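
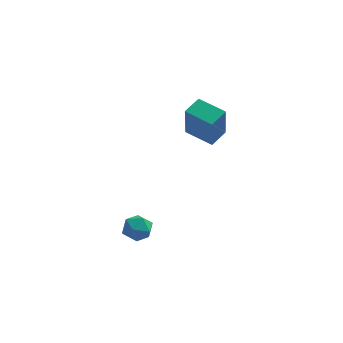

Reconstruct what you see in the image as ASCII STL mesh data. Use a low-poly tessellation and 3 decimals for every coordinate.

solid 
facet normal -0.216 -0.338 0.916
outer loop
vertex -2.5 -1.457 -3.046
vertex -2.167 -2.027 -3.178
vertex -1.843 -1.503 -2.908
endloop
endfacet
facet normal -0.166 0.374 0.913
outer loop
vertex -2.5 -1.457 -3.046
vertex -1.843 -1.503 -2.908
vertex -2.09 -0.941 -3.183
endloop
endfacet
facet normal -0.640 0.627 0.445
outer loop
vertex -2.5 -1.457 -3.046
vertex -2.09 -0.941 -3.183
vertex -2.568 -1.117 -3.623
endloop
endfacet
facet normal -0.985 0.070 0.157
outer loop
vertex -2.5 -1.457 -3.046
vertex -2.568 -1.117 -3.623
vertex -2.615 -1.788 -3.62
endloop
endfacet
facet normal -0.723 -0.526 0.448
outer loop
vertex -2.5 -1.457 -3.046
vertex -2.615 -1.788 -3.62
vertex -2.167 -2.027 -3.178
endloop
endfacet
facet normal 0.487 0.547 0.681
outer loop
vertex -2.09 -0.941 -3.183
vertex -1.843 -1.503 -2.908
vertex -1.505 -1.192 -3.4
endloop
endfacet
facet normal 0.405 -0.604 0.686
outer loop
vertex -1.843 -1.503 -2.908
vertex -2.167 -2.027 -3.178
vertex -1.552 -1.863 -3.397
endloop
endfacet
facet normal -0.415 -0.907 -0.070
outer loop
vertex -2.167 -2.027 -3.178
vertex -2.615 -1.788 -3.62
vertex -2.03 -2.039 -3.837
endloop
endfacet
facet normal -0.839 0.056 -0.541
outer loop
vertex -2.615 -1.788 -3.62
vertex -2.568 -1.117 -3.623
vertex -2.277 -1.477 -4.112
endloop
endfacet
facet normal -0.282 0.956 -0.076
outer loop
vertex -2.568 -1.117 -3.623
vertex -2.09 -0.941 -3.183
vertex -1.953 -0.953 -3.842
endloop
endfacet
facet normal 0.985 -0.070 -0.157
outer loop
vertex -1.62 -1.523 -3.974
vertex -1.505 -1.192 -3.4
vertex -1.552 -1.863 -3.397
endloop
endfacet
facet normal 0.640 -0.627 -0.445
outer loop
vertex -1.62 -1.523 -3.974
vertex -1.552 -1.863 -3.397
vertex -2.03 -2.039 -3.837
endloop
endfacet
facet normal 0.166 -0.374 -0.913
outer loop
vertex -1.62 -1.523 -3.974
vertex -2.03 -2.039 -3.837
vertex -2.277 -1.477 -4.112
endloop
endfacet
facet normal 0.216 0.338 -0.916
outer loop
vertex -1.62 -1.523 -3.974
vertex -2.277 -1.477 -4.112
vertex -1.953 -0.953 -3.842
endloop
endfacet
facet normal 0.723 0.526 -0.448
outer loop
vertex -1.62 -1.523 -3.974
vertex -1.953 -0.953 -3.842
vertex -1.505 -1.192 -3.4
endloop
endfacet
facet normal 0.839 -0.056 0.541
outer loop
vertex -1.552 -1.863 -3.397
vertex -1.505 -1.192 -3.4
vertex -1.843 -1.503 -2.908
endloop
endfacet
facet normal 0.282 -0.956 0.076
outer loop
vertex -2.03 -2.039 -3.837
vertex -1.552 -1.863 -3.397
vertex -2.167 -2.027 -3.178
endloop
endfacet
facet normal -0.487 -0.547 -0.681
outer loop
vertex -2.277 -1.477 -4.112
vertex -2.03 -2.039 -3.837
vertex -2.615 -1.788 -3.62
endloop
endfacet
facet normal -0.405 0.604 -0.686
outer loop
vertex -1.953 -0.953 -3.842
vertex -2.277 -1.477 -4.112
vertex -2.568 -1.117 -3.623
endloop
endfacet
facet normal 0.415 0.907 0.070
outer loop
vertex -1.505 -1.192 -3.4
vertex -1.953 -0.953 -3.842
vertex -2.09 -0.941 -3.183
endloop
endfacet
facet normal -0.525 -0.800 -0.290
outer loop
vertex 0.49 2.515 -0.179
vertex -0.633 3.159 0.078
vertex 0.464 3.136 -1.847
endloop
endfacet
facet normal 0.851 -0.488 -0.195
outer loop
vertex 0.953 3.881 -1.578
vertex 0.49 2.515 -0.179
vertex 0.464 3.136 -1.847
endloop
endfacet
facet normal -0.525 -0.800 -0.290
outer loop
vertex 0.464 3.136 -1.847
vertex -0.633 3.159 0.078
vertex -0.659 3.78 -1.59
endloop
endfacet
facet normal -0.015 0.348 -0.937
outer loop
vertex -0.659 3.78 -1.59
vertex 0.953 3.881 -1.578
vertex 0.464 3.136 -1.847
endloop
endfacet
facet normal 0.015 -0.348 0.937
outer loop
vertex 0.49 2.515 -0.179
vertex -0.144 3.904 0.347
vertex -0.633 3.159 0.078
endloop
endfacet
facet normal 0.851 -0.488 -0.195
outer loop
vertex 0.979 3.26 0.09
vertex 0.49 2.515 -0.179
vertex 0.953 3.881 -1.578
endloop
endfacet
facet normal 0.015 -0.348 0.937
outer loop
vertex 0.979 3.26 0.09
vertex -0.144 3.904 0.347
vertex 0.49 2.515 -0.179
endloop
endfacet
facet normal -0.851 0.488 0.195
outer loop
vertex -0.633 3.159 0.078
vertex -0.144 3.904 0.347
vertex -0.659 3.78 -1.59
endloop
endfacet
facet normal -0.015 0.348 -0.937
outer loop
vertex -0.17 4.525 -1.321
vertex 0.953 3.881 -1.578
vertex -0.659 3.78 -1.59
endloop
endfacet
facet normal -0.851 0.488 0.195
outer loop
vertex -0.659 3.78 -1.59
vertex -0.144 3.904 0.347
vertex -0.17 4.525 -1.321
endloop
endfacet
facet normal 0.525 0.800 0.290
outer loop
vertex -0.17 4.525 -1.321
vertex 0.979 3.26 0.09
vertex 0.953 3.881 -1.578
endloop
endfacet
facet normal 0.525 0.800 0.290
outer loop
vertex -0.144 3.904 0.347
vertex 0.979 3.26 0.09
vertex -0.17 4.525 -1.321
endloop
endfacet

endsolid


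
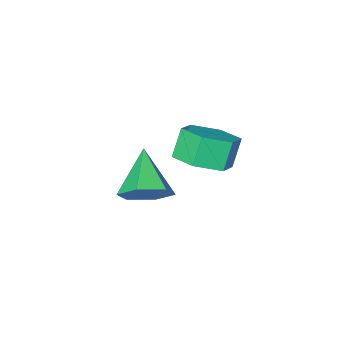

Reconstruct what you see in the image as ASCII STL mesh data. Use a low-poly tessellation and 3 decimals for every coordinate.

solid 
facet normal 0.363 0.708 -0.606
outer loop
vertex 1.705 -2.156 -2.513
vertex 0.818 -1.812 -2.643
vertex 1.362 -1.478 -1.926
endloop
endfacet
facet normal 0.637 -0.294 0.712
outer loop
vertex 1.705 -2.156 -2.513
vertex 1.362 -1.478 -1.926
vertex 0.142 -3.128 -1.517
endloop
endfacet
facet normal 0.364 0.708 -0.606
outer loop
vertex 1.362 -1.478 -1.926
vertex 0.818 -1.812 -2.643
vertex 0.475 -1.134 -2.057
endloop
endfacet
facet normal -0.039 0.267 0.963
outer loop
vertex 1.362 -1.478 -1.926
vertex 0.475 -1.134 -2.057
vertex 0.142 -3.128 -1.517
endloop
endfacet
facet normal 0.363 0.708 -0.606
outer loop
vertex 0.475 -1.134 -2.057
vertex 0.818 -1.812 -2.643
vertex -0.069 -1.468 -2.773
endloop
endfacet
facet normal -0.823 0.272 0.498
outer loop
vertex 0.475 -1.134 -2.057
vertex -0.069 -1.468 -2.773
vertex 0.142 -3.128 -1.517
endloop
endfacet
facet normal 0.363 0.708 -0.606
outer loop
vertex -0.069 -1.468 -2.773
vertex 0.818 -1.812 -2.643
vertex 0.274 -2.146 -3.36
endloop
endfacet
facet normal -0.934 -0.284 -0.218
outer loop
vertex -0.069 -1.468 -2.773
vertex 0.274 -2.146 -3.36
vertex 0.142 -3.128 -1.517
endloop
endfacet
facet normal 0.363 0.708 -0.606
outer loop
vertex 0.274 -2.146 -3.36
vertex 0.818 -1.812 -2.643
vertex 1.161 -2.49 -3.23
endloop
endfacet
facet normal -0.259 -0.845 -0.469
outer loop
vertex 0.274 -2.146 -3.36
vertex 1.161 -2.49 -3.23
vertex 0.142 -3.128 -1.517
endloop
endfacet
facet normal 0.363 0.708 -0.606
outer loop
vertex 1.161 -2.49 -3.23
vertex 0.818 -1.812 -2.643
vertex 1.705 -2.156 -2.513
endloop
endfacet
facet normal 0.527 -0.850 -0.003
outer loop
vertex 1.161 -2.49 -3.23
vertex 1.705 -2.156 -2.513
vertex 0.142 -3.128 -1.517
endloop
endfacet
facet normal 0.422 0.211 -0.882
outer loop
vertex 0.936 1.194 0.891
vertex 0.265 0.657 0.441
vertex 0.108 1.602 0.592
endloop
endfacet
facet normal 0.306 0.882 0.358
outer loop
vertex 0.936 1.194 0.891
vertex 0.108 1.602 0.592
vertex 0.466 0.96 1.87
endloop
endfacet
facet normal 0.306 0.882 0.358
outer loop
vertex 0.466 0.96 1.87
vertex 0.108 1.602 0.592
vertex -0.361 1.368 1.57
endloop
endfacet
facet normal -0.424 -0.211 0.881
outer loop
vertex 0.466 0.96 1.87
vertex -0.361 1.368 1.57
vertex -0.205 0.423 1.419
endloop
endfacet
facet normal 0.424 0.211 -0.881
outer loop
vertex 0.108 1.602 0.592
vertex 0.265 0.657 0.441
vertex -0.562 1.066 0.141
endloop
endfacet
facet normal -0.586 0.806 -0.088
outer loop
vertex 0.108 1.602 0.592
vertex -0.562 1.066 0.141
vertex -0.361 1.368 1.57
endloop
endfacet
facet normal -0.586 0.806 -0.088
outer loop
vertex -0.361 1.368 1.57
vertex -0.562 1.066 0.141
vertex -1.032 0.831 1.12
endloop
endfacet
facet normal -0.423 -0.211 0.881
outer loop
vertex -0.361 1.368 1.57
vertex -1.032 0.831 1.12
vertex -0.205 0.423 1.419
endloop
endfacet
facet normal 0.424 0.210 -0.881
outer loop
vertex -0.562 1.066 0.141
vertex 0.265 0.657 0.441
vertex -0.406 0.12 -0.01
endloop
endfacet
facet normal -0.892 -0.076 -0.446
outer loop
vertex -0.562 1.066 0.141
vertex -0.406 0.12 -0.01
vertex -1.032 0.831 1.12
endloop
endfacet
facet normal -0.892 -0.076 -0.446
outer loop
vertex -1.032 0.831 1.12
vertex -0.406 0.12 -0.01
vertex -0.876 -0.114 0.969
endloop
endfacet
facet normal -0.423 -0.211 0.881
outer loop
vertex -1.032 0.831 1.12
vertex -0.876 -0.114 0.969
vertex -0.205 0.423 1.419
endloop
endfacet
facet normal 0.424 0.211 -0.881
outer loop
vertex -0.406 0.12 -0.01
vertex 0.265 0.657 0.441
vertex 0.421 -0.288 0.29
endloop
endfacet
facet normal -0.306 -0.882 -0.358
outer loop
vertex -0.406 0.12 -0.01
vertex 0.421 -0.288 0.29
vertex -0.876 -0.114 0.969
endloop
endfacet
facet normal -0.306 -0.882 -0.358
outer loop
vertex -0.876 -0.114 0.969
vertex 0.421 -0.288 0.29
vertex -0.048 -0.522 1.268
endloop
endfacet
facet normal -0.422 -0.211 0.882
outer loop
vertex -0.876 -0.114 0.969
vertex -0.048 -0.522 1.268
vertex -0.205 0.423 1.419
endloop
endfacet
facet normal 0.423 0.211 -0.881
outer loop
vertex 0.421 -0.288 0.29
vertex 0.265 0.657 0.441
vertex 1.092 0.249 0.74
endloop
endfacet
facet normal 0.586 -0.806 0.088
outer loop
vertex 0.421 -0.288 0.29
vertex 1.092 0.249 0.74
vertex -0.048 -0.522 1.268
endloop
endfacet
facet normal 0.586 -0.806 0.088
outer loop
vertex -0.048 -0.522 1.268
vertex 1.092 0.249 0.74
vertex 0.622 0.014 1.719
endloop
endfacet
facet normal -0.424 -0.211 0.881
outer loop
vertex -0.048 -0.522 1.268
vertex 0.622 0.014 1.719
vertex -0.205 0.423 1.419
endloop
endfacet
facet normal 0.423 0.211 -0.881
outer loop
vertex 1.092 0.249 0.74
vertex 0.265 0.657 0.441
vertex 0.936 1.194 0.891
endloop
endfacet
facet normal 0.892 0.076 0.446
outer loop
vertex 1.092 0.249 0.74
vertex 0.936 1.194 0.891
vertex 0.622 0.014 1.719
endloop
endfacet
facet normal 0.892 0.076 0.446
outer loop
vertex 0.622 0.014 1.719
vertex 0.936 1.194 0.891
vertex 0.466 0.96 1.87
endloop
endfacet
facet normal -0.424 -0.210 0.881
outer loop
vertex 0.622 0.014 1.719
vertex 0.466 0.96 1.87
vertex -0.205 0.423 1.419
endloop
endfacet

endsolid


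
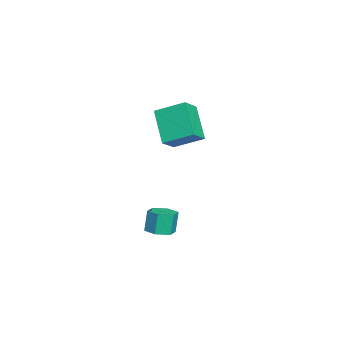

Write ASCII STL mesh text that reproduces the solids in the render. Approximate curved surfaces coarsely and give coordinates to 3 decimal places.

solid 
facet normal 0.196 -0.090 -0.976
outer loop
vertex -0.408 -3.06 -2.643
vertex -1.129 -2.926 -2.8
vertex -0.643 -2.356 -2.755
endloop
endfacet
facet normal 0.929 0.335 0.156
outer loop
vertex -0.408 -3.06 -2.643
vertex -0.643 -2.356 -2.755
vertex -0.65 -2.948 -1.442
endloop
endfacet
facet normal 0.929 0.335 0.156
outer loop
vertex -0.65 -2.948 -1.442
vertex -0.643 -2.356 -2.755
vertex -0.885 -2.245 -1.554
endloop
endfacet
facet normal -0.197 0.090 0.976
outer loop
vertex -0.65 -2.948 -1.442
vertex -0.885 -2.245 -1.554
vertex -1.371 -2.814 -1.6
endloop
endfacet
facet normal 0.197 -0.091 -0.976
outer loop
vertex -0.643 -2.356 -2.755
vertex -1.129 -2.926 -2.8
vertex -1.364 -2.222 -2.913
endloop
endfacet
facet normal 0.193 0.980 -0.052
outer loop
vertex -0.643 -2.356 -2.755
vertex -1.364 -2.222 -2.913
vertex -0.885 -2.245 -1.554
endloop
endfacet
facet normal 0.193 0.980 -0.052
outer loop
vertex -0.885 -2.245 -1.554
vertex -1.364 -2.222 -2.913
vertex -1.606 -2.111 -1.712
endloop
endfacet
facet normal -0.197 0.090 0.976
outer loop
vertex -0.885 -2.245 -1.554
vertex -1.606 -2.111 -1.712
vertex -1.371 -2.814 -1.6
endloop
endfacet
facet normal 0.197 -0.091 -0.976
outer loop
vertex -1.364 -2.222 -2.913
vertex -1.129 -2.926 -2.8
vertex -1.85 -2.792 -2.958
endloop
endfacet
facet normal -0.736 0.644 -0.208
outer loop
vertex -1.364 -2.222 -2.913
vertex -1.85 -2.792 -2.958
vertex -1.606 -2.111 -1.712
endloop
endfacet
facet normal -0.736 0.645 -0.208
outer loop
vertex -1.606 -2.111 -1.712
vertex -1.85 -2.792 -2.958
vertex -2.092 -2.68 -1.757
endloop
endfacet
facet normal -0.196 0.090 0.976
outer loop
vertex -1.606 -2.111 -1.712
vertex -2.092 -2.68 -1.757
vertex -1.371 -2.814 -1.6
endloop
endfacet
facet normal 0.197 -0.090 -0.976
outer loop
vertex -1.85 -2.792 -2.958
vertex -1.129 -2.926 -2.8
vertex -1.615 -3.495 -2.846
endloop
endfacet
facet normal -0.929 -0.335 -0.156
outer loop
vertex -1.85 -2.792 -2.958
vertex -1.615 -3.495 -2.846
vertex -2.092 -2.68 -1.757
endloop
endfacet
facet normal -0.929 -0.335 -0.156
outer loop
vertex -2.092 -2.68 -1.757
vertex -1.615 -3.495 -2.846
vertex -1.857 -3.384 -1.645
endloop
endfacet
facet normal -0.196 0.090 0.976
outer loop
vertex -2.092 -2.68 -1.757
vertex -1.857 -3.384 -1.645
vertex -1.371 -2.814 -1.6
endloop
endfacet
facet normal 0.197 -0.090 -0.976
outer loop
vertex -1.615 -3.495 -2.846
vertex -1.129 -2.926 -2.8
vertex -0.894 -3.629 -2.688
endloop
endfacet
facet normal -0.193 -0.980 0.052
outer loop
vertex -1.615 -3.495 -2.846
vertex -0.894 -3.629 -2.688
vertex -1.857 -3.384 -1.645
endloop
endfacet
facet normal -0.193 -0.980 0.052
outer loop
vertex -1.857 -3.384 -1.645
vertex -0.894 -3.629 -2.688
vertex -1.136 -3.518 -1.487
endloop
endfacet
facet normal -0.197 0.091 0.976
outer loop
vertex -1.857 -3.384 -1.645
vertex -1.136 -3.518 -1.487
vertex -1.371 -2.814 -1.6
endloop
endfacet
facet normal 0.196 -0.090 -0.976
outer loop
vertex -0.894 -3.629 -2.688
vertex -1.129 -2.926 -2.8
vertex -0.408 -3.06 -2.643
endloop
endfacet
facet normal 0.736 -0.645 0.208
outer loop
vertex -0.894 -3.629 -2.688
vertex -0.408 -3.06 -2.643
vertex -1.136 -3.518 -1.487
endloop
endfacet
facet normal 0.736 -0.644 0.208
outer loop
vertex -1.136 -3.518 -1.487
vertex -0.408 -3.06 -2.643
vertex -0.65 -2.948 -1.442
endloop
endfacet
facet normal -0.197 0.091 0.976
outer loop
vertex -1.136 -3.518 -1.487
vertex -0.65 -2.948 -1.442
vertex -1.371 -2.814 -1.6
endloop
endfacet
facet normal -0.624 -0.278 0.730
outer loop
vertex -3.157 -3.494 4.211
vertex -2.985 -1.995 4.928
vertex -4.079 -3.085 3.579
endloop
endfacet
facet normal -0.104 -0.897 -0.429
outer loop
vertex -2.775 -2.505 2.052
vertex -3.157 -3.494 4.211
vertex -4.079 -3.085 3.579
endloop
endfacet
facet normal -0.624 -0.278 0.730
outer loop
vertex -4.079 -3.085 3.579
vertex -2.985 -1.995 4.928
vertex -3.907 -1.587 4.296
endloop
endfacet
facet normal -0.775 0.343 -0.531
outer loop
vertex -3.907 -1.587 4.296
vertex -2.775 -2.505 2.052
vertex -4.079 -3.085 3.579
endloop
endfacet
facet normal 0.775 -0.343 0.531
outer loop
vertex -3.157 -3.494 4.211
vertex -1.681 -1.415 3.401
vertex -2.985 -1.995 4.928
endloop
endfacet
facet normal -0.103 -0.897 -0.429
outer loop
vertex -1.853 -2.913 2.684
vertex -3.157 -3.494 4.211
vertex -2.775 -2.505 2.052
endloop
endfacet
facet normal 0.775 -0.343 0.531
outer loop
vertex -1.853 -2.913 2.684
vertex -1.681 -1.415 3.401
vertex -3.157 -3.494 4.211
endloop
endfacet
facet normal 0.103 0.897 0.429
outer loop
vertex -2.985 -1.995 4.928
vertex -1.681 -1.415 3.401
vertex -3.907 -1.587 4.296
endloop
endfacet
facet normal -0.775 0.343 -0.531
outer loop
vertex -2.603 -1.006 2.769
vertex -2.775 -2.505 2.052
vertex -3.907 -1.587 4.296
endloop
endfacet
facet normal 0.103 0.897 0.430
outer loop
vertex -3.907 -1.587 4.296
vertex -1.681 -1.415 3.401
vertex -2.603 -1.006 2.769
endloop
endfacet
facet normal 0.624 0.278 -0.731
outer loop
vertex -2.603 -1.006 2.769
vertex -1.853 -2.913 2.684
vertex -2.775 -2.505 2.052
endloop
endfacet
facet normal 0.624 0.278 -0.730
outer loop
vertex -1.681 -1.415 3.401
vertex -1.853 -2.913 2.684
vertex -2.603 -1.006 2.769
endloop
endfacet

endsolid


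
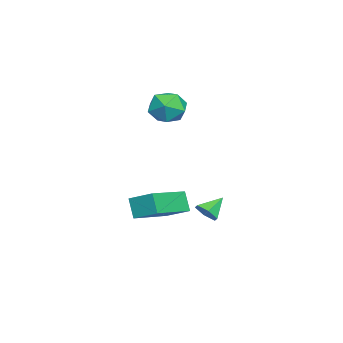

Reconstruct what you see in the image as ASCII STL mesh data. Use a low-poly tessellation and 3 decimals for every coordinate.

solid 
facet normal -0.412 -0.298 0.861
outer loop
vertex 4.048 0.89 -1.8
vertex 4.401 1.941 -1.267
vertex 2.215 1.792 -2.366
endloop
endfacet
facet normal -0.287 -0.855 -0.433
outer loop
vertex 2.639 2.099 -3.253
vertex 4.048 0.89 -1.8
vertex 2.215 1.792 -2.366
endloop
endfacet
facet normal -0.412 -0.298 0.861
outer loop
vertex 2.215 1.792 -2.366
vertex 4.401 1.941 -1.267
vertex 2.568 2.843 -1.833
endloop
endfacet
facet normal -0.865 0.425 -0.266
outer loop
vertex 2.568 2.843 -1.833
vertex 2.639 2.099 -3.253
vertex 2.215 1.792 -2.366
endloop
endfacet
facet normal 0.865 -0.425 0.266
outer loop
vertex 4.048 0.89 -1.8
vertex 4.825 2.248 -2.154
vertex 4.401 1.941 -1.267
endloop
endfacet
facet normal -0.287 -0.855 -0.433
outer loop
vertex 4.472 1.197 -2.687
vertex 4.048 0.89 -1.8
vertex 2.639 2.099 -3.253
endloop
endfacet
facet normal 0.865 -0.425 0.266
outer loop
vertex 4.472 1.197 -2.687
vertex 4.825 2.248 -2.154
vertex 4.048 0.89 -1.8
endloop
endfacet
facet normal 0.287 0.855 0.433
outer loop
vertex 4.401 1.941 -1.267
vertex 4.825 2.248 -2.154
vertex 2.568 2.843 -1.833
endloop
endfacet
facet normal -0.865 0.425 -0.266
outer loop
vertex 2.992 3.15 -2.72
vertex 2.639 2.099 -3.253
vertex 2.568 2.843 -1.833
endloop
endfacet
facet normal 0.287 0.855 0.433
outer loop
vertex 2.568 2.843 -1.833
vertex 4.825 2.248 -2.154
vertex 2.992 3.15 -2.72
endloop
endfacet
facet normal 0.412 0.298 -0.861
outer loop
vertex 2.992 3.15 -2.72
vertex 4.472 1.197 -2.687
vertex 2.639 2.099 -3.253
endloop
endfacet
facet normal 0.412 0.298 -0.861
outer loop
vertex 4.825 2.248 -2.154
vertex 4.472 1.197 -2.687
vertex 2.992 3.15 -2.72
endloop
endfacet
facet normal 0.627 -0.509 -0.590
outer loop
vertex 1.447 3.11 -3.075
vertex 1.255 3.44 -3.564
vertex 1.735 3.639 -3.225
endloop
endfacet
facet normal 0.286 0.114 0.951
outer loop
vertex 1.447 3.11 -3.075
vertex 1.735 3.639 -3.225
vertex 0.565 4.0 -2.916
endloop
endfacet
facet normal 0.627 -0.508 -0.590
outer loop
vertex 1.735 3.639 -3.225
vertex 1.255 3.44 -3.564
vertex 1.543 3.969 -3.713
endloop
endfacet
facet normal 0.367 0.831 0.418
outer loop
vertex 1.735 3.639 -3.225
vertex 1.543 3.969 -3.713
vertex 0.565 4.0 -2.916
endloop
endfacet
facet normal 0.629 -0.508 -0.589
outer loop
vertex 1.543 3.969 -3.713
vertex 1.255 3.44 -3.564
vertex 1.064 3.77 -4.053
endloop
endfacet
facet normal -0.195 0.941 -0.276
outer loop
vertex 1.543 3.969 -3.713
vertex 1.064 3.77 -4.053
vertex 0.565 4.0 -2.916
endloop
endfacet
facet normal 0.628 -0.509 -0.589
outer loop
vertex 1.064 3.77 -4.053
vertex 1.255 3.44 -3.564
vertex 0.776 3.242 -3.904
endloop
endfacet
facet normal -0.837 0.334 -0.435
outer loop
vertex 1.064 3.77 -4.053
vertex 0.776 3.242 -3.904
vertex 0.565 4.0 -2.916
endloop
endfacet
facet normal 0.628 -0.509 -0.589
outer loop
vertex 0.776 3.242 -3.904
vertex 1.255 3.44 -3.564
vertex 0.967 2.912 -3.415
endloop
endfacet
facet normal -0.918 -0.385 0.099
outer loop
vertex 0.776 3.242 -3.904
vertex 0.967 2.912 -3.415
vertex 0.565 4.0 -2.916
endloop
endfacet
facet normal 0.627 -0.509 -0.590
outer loop
vertex 0.967 2.912 -3.415
vertex 1.255 3.44 -3.564
vertex 1.447 3.11 -3.075
endloop
endfacet
facet normal -0.357 -0.495 0.792
outer loop
vertex 0.967 2.912 -3.415
vertex 1.447 3.11 -3.075
vertex 0.565 4.0 -2.916
endloop
endfacet
facet normal -0.072 0.907 0.414
outer loop
vertex 0.655 2.413 1.917
vertex -0.274 2.282 2.043
vertex 0.336 2.022 2.718
endloop
endfacet
facet normal 0.573 0.623 0.532
outer loop
vertex 0.655 2.413 1.917
vertex 0.336 2.022 2.718
vertex 1.108 1.673 2.296
endloop
endfacet
facet normal 0.871 0.481 -0.101
outer loop
vertex 0.655 2.413 1.917
vertex 1.108 1.673 2.296
vertex 0.975 1.718 1.361
endloop
endfacet
facet normal 0.410 0.677 -0.610
outer loop
vertex 0.655 2.413 1.917
vertex 0.975 1.718 1.361
vertex 0.121 2.094 1.204
endloop
endfacet
facet normal -0.172 0.941 -0.292
outer loop
vertex 0.655 2.413 1.917
vertex 0.121 2.094 1.204
vertex -0.274 2.282 2.043
endloop
endfacet
facet normal 0.481 0.005 0.876
outer loop
vertex 1.108 1.673 2.296
vertex 0.336 2.022 2.718
vertex 0.459 1.086 2.656
endloop
endfacet
facet normal -0.561 0.464 0.686
outer loop
vertex 0.336 2.022 2.718
vertex -0.274 2.282 2.043
vertex -0.395 1.462 2.499
endloop
endfacet
facet normal -0.723 0.519 -0.457
outer loop
vertex -0.274 2.282 2.043
vertex 0.121 2.094 1.204
vertex -0.528 1.507 1.564
endloop
endfacet
facet normal 0.220 0.093 -0.971
outer loop
vertex 0.121 2.094 1.204
vertex 0.975 1.718 1.361
vertex 0.244 1.158 1.142
endloop
endfacet
facet normal 0.963 -0.224 -0.148
outer loop
vertex 0.975 1.718 1.361
vertex 1.108 1.673 2.296
vertex 0.854 0.898 1.817
endloop
endfacet
facet normal -0.410 -0.677 0.610
outer loop
vertex -0.075 0.767 1.943
vertex 0.459 1.086 2.656
vertex -0.395 1.462 2.499
endloop
endfacet
facet normal -0.871 -0.481 0.101
outer loop
vertex -0.075 0.767 1.943
vertex -0.395 1.462 2.499
vertex -0.528 1.507 1.564
endloop
endfacet
facet normal -0.573 -0.623 -0.532
outer loop
vertex -0.075 0.767 1.943
vertex -0.528 1.507 1.564
vertex 0.244 1.158 1.142
endloop
endfacet
facet normal 0.072 -0.907 -0.414
outer loop
vertex -0.075 0.767 1.943
vertex 0.244 1.158 1.142
vertex 0.854 0.898 1.817
endloop
endfacet
facet normal 0.172 -0.941 0.292
outer loop
vertex -0.075 0.767 1.943
vertex 0.854 0.898 1.817
vertex 0.459 1.086 2.656
endloop
endfacet
facet normal -0.220 -0.093 0.971
outer loop
vertex -0.395 1.462 2.499
vertex 0.459 1.086 2.656
vertex 0.336 2.022 2.718
endloop
endfacet
facet normal -0.963 0.224 0.148
outer loop
vertex -0.528 1.507 1.564
vertex -0.395 1.462 2.499
vertex -0.274 2.282 2.043
endloop
endfacet
facet normal -0.481 -0.005 -0.876
outer loop
vertex 0.244 1.158 1.142
vertex -0.528 1.507 1.564
vertex 0.121 2.094 1.204
endloop
endfacet
facet normal 0.561 -0.464 -0.686
outer loop
vertex 0.854 0.898 1.817
vertex 0.244 1.158 1.142
vertex 0.975 1.718 1.361
endloop
endfacet
facet normal 0.723 -0.519 0.457
outer loop
vertex 0.459 1.086 2.656
vertex 0.854 0.898 1.817
vertex 1.108 1.673 2.296
endloop
endfacet

endsolid


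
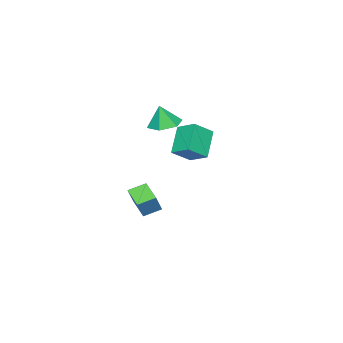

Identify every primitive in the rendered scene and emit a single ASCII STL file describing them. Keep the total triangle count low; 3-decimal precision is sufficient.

solid 
facet normal -0.177 0.131 -0.975
outer loop
vertex -0.777 -1.99 1.775
vertex -1.388 -1.4 1.965
vertex -0.563 -1.149 1.849
endloop
endfacet
facet normal 0.904 -0.260 0.340
outer loop
vertex -0.777 -1.99 1.775
vertex -0.563 -1.149 1.849
vertex -1.172 -1.56 3.155
endloop
endfacet
facet normal -0.177 0.131 -0.975
outer loop
vertex -0.563 -1.149 1.849
vertex -1.388 -1.4 1.965
vertex -1.175 -0.56 2.039
endloop
endfacet
facet normal 0.679 0.548 0.489
outer loop
vertex -0.563 -1.149 1.849
vertex -1.175 -0.56 2.039
vertex -1.172 -1.56 3.155
endloop
endfacet
facet normal -0.177 0.131 -0.975
outer loop
vertex -1.175 -0.56 2.039
vertex -1.388 -1.4 1.965
vertex -1.999 -0.811 2.155
endloop
endfacet
facet normal -0.132 0.738 0.662
outer loop
vertex -1.175 -0.56 2.039
vertex -1.999 -0.811 2.155
vertex -1.172 -1.56 3.155
endloop
endfacet
facet normal -0.177 0.131 -0.975
outer loop
vertex -1.999 -0.811 2.155
vertex -1.388 -1.4 1.965
vertex -2.213 -1.651 2.081
endloop
endfacet
facet normal -0.718 0.122 0.685
outer loop
vertex -1.999 -0.811 2.155
vertex -2.213 -1.651 2.081
vertex -1.172 -1.56 3.155
endloop
endfacet
facet normal -0.177 0.131 -0.975
outer loop
vertex -2.213 -1.651 2.081
vertex -1.388 -1.4 1.965
vertex -1.602 -2.241 1.891
endloop
endfacet
facet normal -0.494 -0.684 0.537
outer loop
vertex -2.213 -1.651 2.081
vertex -1.602 -2.241 1.891
vertex -1.172 -1.56 3.155
endloop
endfacet
facet normal -0.177 0.131 -0.975
outer loop
vertex -1.602 -2.241 1.891
vertex -1.388 -1.4 1.965
vertex -0.777 -1.99 1.775
endloop
endfacet
facet normal 0.318 -0.876 0.364
outer loop
vertex -1.602 -2.241 1.891
vertex -0.777 -1.99 1.775
vertex -1.172 -1.56 3.155
endloop
endfacet
facet normal -0.748 0.357 -0.559
outer loop
vertex 1.855 2.503 3.113
vertex 1.996 3.489 3.555
vertex 2.876 2.865 1.977
endloop
endfacet
facet normal -0.130 -0.905 -0.405
outer loop
vertex 3.744 2.451 2.625
vertex 1.855 2.503 3.113
vertex 2.876 2.865 1.977
endloop
endfacet
facet normal -0.749 0.357 -0.559
outer loop
vertex 2.876 2.865 1.977
vertex 1.996 3.489 3.555
vertex 3.017 3.851 2.418
endloop
endfacet
facet normal 0.650 0.231 -0.724
outer loop
vertex 3.017 3.851 2.418
vertex 3.744 2.451 2.625
vertex 2.876 2.865 1.977
endloop
endfacet
facet normal -0.650 -0.231 0.723
outer loop
vertex 1.855 2.503 3.113
vertex 2.864 3.075 4.203
vertex 1.996 3.489 3.555
endloop
endfacet
facet normal -0.129 -0.905 -0.404
outer loop
vertex 2.723 2.089 3.762
vertex 1.855 2.503 3.113
vertex 3.744 2.451 2.625
endloop
endfacet
facet normal -0.651 -0.230 0.723
outer loop
vertex 2.723 2.089 3.762
vertex 2.864 3.075 4.203
vertex 1.855 2.503 3.113
endloop
endfacet
facet normal 0.130 0.905 0.405
outer loop
vertex 1.996 3.489 3.555
vertex 2.864 3.075 4.203
vertex 3.017 3.851 2.418
endloop
endfacet
facet normal 0.651 0.231 -0.723
outer loop
vertex 3.885 3.437 3.067
vertex 3.744 2.451 2.625
vertex 3.017 3.851 2.418
endloop
endfacet
facet normal 0.129 0.905 0.405
outer loop
vertex 3.017 3.851 2.418
vertex 2.864 3.075 4.203
vertex 3.885 3.437 3.067
endloop
endfacet
facet normal 0.749 -0.357 0.558
outer loop
vertex 3.885 3.437 3.067
vertex 2.723 2.089 3.762
vertex 3.744 2.451 2.625
endloop
endfacet
facet normal 0.748 -0.357 0.559
outer loop
vertex 2.864 3.075 4.203
vertex 2.723 2.089 3.762
vertex 3.885 3.437 3.067
endloop
endfacet
facet normal -0.523 -0.073 -0.849
outer loop
vertex -0.848 -1.766 -2.586
vertex -0.205 -0.758 -3.069
vertex -0.177 -2.367 -2.947
endloop
endfacet
facet normal -0.498 -0.782 0.375
outer loop
vertex 0.425 -2.282 -1.971
vertex -0.848 -1.766 -2.586
vertex -0.177 -2.367 -2.947
endloop
endfacet
facet normal -0.524 -0.073 -0.849
outer loop
vertex -0.177 -2.367 -2.947
vertex -0.205 -0.758 -3.069
vertex 0.466 -1.358 -3.431
endloop
endfacet
facet normal 0.691 -0.619 -0.372
outer loop
vertex 0.466 -1.358 -3.431
vertex 0.425 -2.282 -1.971
vertex -0.177 -2.367 -2.947
endloop
endfacet
facet normal -0.691 0.619 0.372
outer loop
vertex -0.848 -1.766 -2.586
vertex 0.397 -0.673 -2.093
vertex -0.205 -0.758 -3.069
endloop
endfacet
facet normal -0.498 -0.782 0.374
outer loop
vertex -0.246 -1.682 -1.609
vertex -0.848 -1.766 -2.586
vertex 0.425 -2.282 -1.971
endloop
endfacet
facet normal -0.691 0.619 0.373
outer loop
vertex -0.246 -1.682 -1.609
vertex 0.397 -0.673 -2.093
vertex -0.848 -1.766 -2.586
endloop
endfacet
facet normal 0.497 0.782 -0.375
outer loop
vertex -0.205 -0.758 -3.069
vertex 0.397 -0.673 -2.093
vertex 0.466 -1.358 -3.431
endloop
endfacet
facet normal 0.691 -0.619 -0.373
outer loop
vertex 1.068 -1.274 -2.454
vertex 0.425 -2.282 -1.971
vertex 0.466 -1.358 -3.431
endloop
endfacet
facet normal 0.499 0.782 -0.374
outer loop
vertex 0.466 -1.358 -3.431
vertex 0.397 -0.673 -2.093
vertex 1.068 -1.274 -2.454
endloop
endfacet
facet normal 0.523 0.073 0.849
outer loop
vertex 1.068 -1.274 -2.454
vertex -0.246 -1.682 -1.609
vertex 0.425 -2.282 -1.971
endloop
endfacet
facet normal 0.523 0.074 0.849
outer loop
vertex 0.397 -0.673 -2.093
vertex -0.246 -1.682 -1.609
vertex 1.068 -1.274 -2.454
endloop
endfacet

endsolid


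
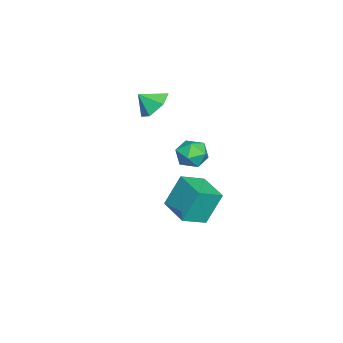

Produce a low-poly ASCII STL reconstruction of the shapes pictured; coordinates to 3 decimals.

solid 
facet normal -0.787 0.617 -0.016
outer loop
vertex 3.134 1.958 0.993
vertex 2.536 1.199 1.145
vertex 2.905 1.69 1.905
endloop
endfacet
facet normal -0.207 0.952 0.228
outer loop
vertex 3.134 1.958 0.993
vertex 2.905 1.69 1.905
vertex 3.824 1.942 1.686
endloop
endfacet
facet normal 0.298 0.914 -0.276
outer loop
vertex 3.134 1.958 0.993
vertex 3.824 1.942 1.686
vertex 4.023 1.606 0.789
endloop
endfacet
facet normal 0.029 0.555 -0.831
outer loop
vertex 3.134 1.958 0.993
vertex 4.023 1.606 0.789
vertex 3.227 1.147 0.455
endloop
endfacet
facet normal -0.642 0.371 -0.671
outer loop
vertex 3.134 1.958 0.993
vertex 3.227 1.147 0.455
vertex 2.536 1.199 1.145
endloop
endfacet
facet normal 0.027 0.597 0.801
outer loop
vertex 3.824 1.942 1.686
vertex 2.905 1.69 1.905
vertex 3.653 1.173 2.265
endloop
endfacet
facet normal -0.912 0.056 0.407
outer loop
vertex 2.905 1.69 1.905
vertex 2.536 1.199 1.145
vertex 2.857 0.714 1.931
endloop
endfacet
facet normal -0.677 -0.341 -0.652
outer loop
vertex 2.536 1.199 1.145
vertex 3.227 1.147 0.455
vertex 3.056 0.378 1.034
endloop
endfacet
facet normal 0.408 -0.044 -0.912
outer loop
vertex 3.227 1.147 0.455
vertex 4.023 1.606 0.789
vertex 3.975 0.63 0.815
endloop
endfacet
facet normal 0.844 0.536 -0.014
outer loop
vertex 4.023 1.606 0.789
vertex 3.824 1.942 1.686
vertex 4.344 1.121 1.575
endloop
endfacet
facet normal -0.029 -0.555 0.831
outer loop
vertex 3.746 0.362 1.727
vertex 3.653 1.173 2.265
vertex 2.857 0.714 1.931
endloop
endfacet
facet normal -0.298 -0.914 0.276
outer loop
vertex 3.746 0.362 1.727
vertex 2.857 0.714 1.931
vertex 3.056 0.378 1.034
endloop
endfacet
facet normal 0.207 -0.952 -0.228
outer loop
vertex 3.746 0.362 1.727
vertex 3.056 0.378 1.034
vertex 3.975 0.63 0.815
endloop
endfacet
facet normal 0.787 -0.617 0.016
outer loop
vertex 3.746 0.362 1.727
vertex 3.975 0.63 0.815
vertex 4.344 1.121 1.575
endloop
endfacet
facet normal 0.642 -0.371 0.671
outer loop
vertex 3.746 0.362 1.727
vertex 4.344 1.121 1.575
vertex 3.653 1.173 2.265
endloop
endfacet
facet normal -0.408 0.044 0.912
outer loop
vertex 2.857 0.714 1.931
vertex 3.653 1.173 2.265
vertex 2.905 1.69 1.905
endloop
endfacet
facet normal -0.844 -0.536 0.014
outer loop
vertex 3.056 0.378 1.034
vertex 2.857 0.714 1.931
vertex 2.536 1.199 1.145
endloop
endfacet
facet normal -0.027 -0.597 -0.801
outer loop
vertex 3.975 0.63 0.815
vertex 3.056 0.378 1.034
vertex 3.227 1.147 0.455
endloop
endfacet
facet normal 0.912 -0.056 -0.407
outer loop
vertex 4.344 1.121 1.575
vertex 3.975 0.63 0.815
vertex 4.023 1.606 0.789
endloop
endfacet
facet normal 0.677 0.341 0.652
outer loop
vertex 3.653 1.173 2.265
vertex 4.344 1.121 1.575
vertex 3.824 1.942 1.686
endloop
endfacet
facet normal -0.122 0.727 -0.676
outer loop
vertex 0.711 -0.935 3.182
vertex 0.006 -1.544 2.655
vertex -0.33 -0.883 3.426
endloop
endfacet
facet normal 0.232 0.098 0.968
outer loop
vertex 0.711 -0.935 3.182
vertex -0.33 -0.883 3.426
vertex 0.154 -2.416 3.465
endloop
endfacet
facet normal -0.122 0.727 -0.676
outer loop
vertex -0.33 -0.883 3.426
vertex 0.006 -1.544 2.655
vertex -1.034 -1.492 2.899
endloop
endfacet
facet normal -0.513 -0.140 0.847
outer loop
vertex -0.33 -0.883 3.426
vertex -1.034 -1.492 2.899
vertex 0.154 -2.416 3.465
endloop
endfacet
facet normal -0.122 0.727 -0.676
outer loop
vertex -1.034 -1.492 2.899
vertex 0.006 -1.544 2.655
vertex -0.698 -2.153 2.128
endloop
endfacet
facet normal -0.670 -0.682 0.293
outer loop
vertex -1.034 -1.492 2.899
vertex -0.698 -2.153 2.128
vertex 0.154 -2.416 3.465
endloop
endfacet
facet normal -0.123 0.727 -0.675
outer loop
vertex -0.698 -2.153 2.128
vertex 0.006 -1.544 2.655
vertex 0.342 -2.204 1.883
endloop
endfacet
facet normal -0.082 -0.986 -0.142
outer loop
vertex -0.698 -2.153 2.128
vertex 0.342 -2.204 1.883
vertex 0.154 -2.416 3.465
endloop
endfacet
facet normal -0.123 0.727 -0.675
outer loop
vertex 0.342 -2.204 1.883
vertex 0.006 -1.544 2.655
vertex 1.046 -1.595 2.41
endloop
endfacet
facet normal 0.663 -0.748 -0.021
outer loop
vertex 0.342 -2.204 1.883
vertex 1.046 -1.595 2.41
vertex 0.154 -2.416 3.465
endloop
endfacet
facet normal -0.123 0.727 -0.675
outer loop
vertex 1.046 -1.595 2.41
vertex 0.006 -1.544 2.655
vertex 0.711 -0.935 3.182
endloop
endfacet
facet normal 0.821 -0.207 0.533
outer loop
vertex 1.046 -1.595 2.41
vertex 0.711 -0.935 3.182
vertex 0.154 -2.416 3.465
endloop
endfacet
facet normal -0.613 0.668 -0.422
outer loop
vertex -0.675 1.017 -3.229
vertex 0.85 2.317 -3.384
vertex -0.194 0.219 -5.189
endloop
endfacet
facet normal -0.759 -0.647 0.077
outer loop
vertex 0.81 -0.877 -4.496
vertex -0.675 1.017 -3.229
vertex -0.194 0.219 -5.189
endloop
endfacet
facet normal -0.613 0.668 -0.422
outer loop
vertex -0.194 0.219 -5.189
vertex 0.85 2.317 -3.384
vertex 1.331 1.519 -5.344
endloop
endfacet
facet normal 0.222 -0.368 -0.903
outer loop
vertex 1.331 1.519 -5.344
vertex 0.81 -0.877 -4.496
vertex -0.194 0.219 -5.189
endloop
endfacet
facet normal -0.222 0.368 0.903
outer loop
vertex -0.675 1.017 -3.229
vertex 1.854 1.221 -2.691
vertex 0.85 2.317 -3.384
endloop
endfacet
facet normal -0.759 -0.647 0.077
outer loop
vertex 0.329 -0.079 -2.536
vertex -0.675 1.017 -3.229
vertex 0.81 -0.877 -4.496
endloop
endfacet
facet normal -0.222 0.368 0.903
outer loop
vertex 0.329 -0.079 -2.536
vertex 1.854 1.221 -2.691
vertex -0.675 1.017 -3.229
endloop
endfacet
facet normal 0.759 0.647 -0.077
outer loop
vertex 0.85 2.317 -3.384
vertex 1.854 1.221 -2.691
vertex 1.331 1.519 -5.344
endloop
endfacet
facet normal 0.222 -0.368 -0.903
outer loop
vertex 2.335 0.423 -4.651
vertex 0.81 -0.877 -4.496
vertex 1.331 1.519 -5.344
endloop
endfacet
facet normal 0.759 0.647 -0.077
outer loop
vertex 1.331 1.519 -5.344
vertex 1.854 1.221 -2.691
vertex 2.335 0.423 -4.651
endloop
endfacet
facet normal 0.613 -0.668 0.422
outer loop
vertex 2.335 0.423 -4.651
vertex 0.329 -0.079 -2.536
vertex 0.81 -0.877 -4.496
endloop
endfacet
facet normal 0.613 -0.668 0.422
outer loop
vertex 1.854 1.221 -2.691
vertex 0.329 -0.079 -2.536
vertex 2.335 0.423 -4.651
endloop
endfacet

endsolid


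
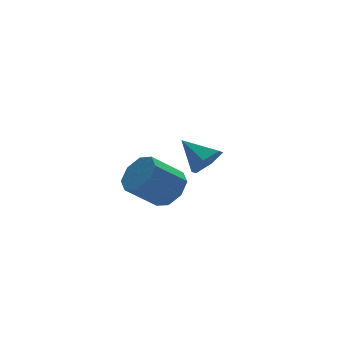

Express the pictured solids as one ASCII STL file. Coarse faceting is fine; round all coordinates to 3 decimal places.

solid 
facet normal 0.751 -0.104 -0.653
outer loop
vertex 0.483 -4.374 0.836
vertex 0.01 -3.725 0.189
vertex 0.691 -3.623 0.956
endloop
endfacet
facet normal 0.606 -0.286 0.742
outer loop
vertex 0.483 -4.374 0.836
vertex 0.691 -3.623 0.956
vertex -0.898 -4.183 2.037
endloop
endfacet
facet normal 0.606 -0.286 0.742
outer loop
vertex -0.898 -4.183 2.037
vertex 0.691 -3.623 0.956
vertex -0.69 -3.432 2.157
endloop
endfacet
facet normal -0.751 0.104 0.652
outer loop
vertex -0.898 -4.183 2.037
vertex -0.69 -3.432 2.157
vertex -1.37 -3.535 1.391
endloop
endfacet
facet normal 0.751 -0.103 -0.653
outer loop
vertex 0.691 -3.623 0.956
vertex 0.01 -3.725 0.189
vertex 0.5 -2.932 0.627
endloop
endfacet
facet normal 0.615 0.471 0.632
outer loop
vertex 0.691 -3.623 0.956
vertex 0.5 -2.932 0.627
vertex -0.69 -3.432 2.157
endloop
endfacet
facet normal 0.615 0.470 0.632
outer loop
vertex -0.69 -3.432 2.157
vertex 0.5 -2.932 0.627
vertex -0.88 -2.741 1.828
endloop
endfacet
facet normal -0.751 0.104 0.652
outer loop
vertex -0.69 -3.432 2.157
vertex -0.88 -2.741 1.828
vertex -1.37 -3.535 1.391
endloop
endfacet
facet normal 0.751 -0.104 -0.652
outer loop
vertex 0.5 -2.932 0.627
vertex 0.01 -3.725 0.189
vertex 0.023 -2.706 0.042
endloop
endfacet
facet normal 0.264 0.952 0.152
outer loop
vertex 0.5 -2.932 0.627
vertex 0.023 -2.706 0.042
vertex -0.88 -2.741 1.828
endloop
endfacet
facet normal 0.264 0.952 0.152
outer loop
vertex -0.88 -2.741 1.828
vertex 0.023 -2.706 0.042
vertex -1.358 -2.515 1.243
endloop
endfacet
facet normal -0.750 0.104 0.653
outer loop
vertex -0.88 -2.741 1.828
vertex -1.358 -2.515 1.243
vertex -1.37 -3.535 1.391
endloop
endfacet
facet normal 0.751 -0.104 -0.652
outer loop
vertex 0.023 -2.706 0.042
vertex 0.01 -3.725 0.189
vertex -0.462 -3.077 -0.457
endloop
endfacet
facet normal -0.241 0.876 -0.417
outer loop
vertex 0.023 -2.706 0.042
vertex -0.462 -3.077 -0.457
vertex -1.358 -2.515 1.243
endloop
endfacet
facet normal -0.241 0.876 -0.417
outer loop
vertex -1.358 -2.515 1.243
vertex -0.462 -3.077 -0.457
vertex -1.843 -2.886 0.744
endloop
endfacet
facet normal -0.751 0.104 0.653
outer loop
vertex -1.358 -2.515 1.243
vertex -1.843 -2.886 0.744
vertex -1.37 -3.535 1.391
endloop
endfacet
facet normal 0.751 -0.104 -0.652
outer loop
vertex -0.462 -3.077 -0.457
vertex 0.01 -3.725 0.189
vertex -0.67 -3.828 -0.577
endloop
endfacet
facet normal -0.606 0.286 -0.742
outer loop
vertex -0.462 -3.077 -0.457
vertex -0.67 -3.828 -0.577
vertex -1.843 -2.886 0.744
endloop
endfacet
facet normal -0.606 0.286 -0.742
outer loop
vertex -1.843 -2.886 0.744
vertex -0.67 -3.828 -0.577
vertex -2.051 -3.637 0.624
endloop
endfacet
facet normal -0.751 0.104 0.653
outer loop
vertex -1.843 -2.886 0.744
vertex -2.051 -3.637 0.624
vertex -1.37 -3.535 1.391
endloop
endfacet
facet normal 0.751 -0.104 -0.652
outer loop
vertex -0.67 -3.828 -0.577
vertex 0.01 -3.725 0.189
vertex -0.48 -4.519 -0.248
endloop
endfacet
facet normal -0.615 -0.470 -0.633
outer loop
vertex -0.67 -3.828 -0.577
vertex -0.48 -4.519 -0.248
vertex -2.051 -3.637 0.624
endloop
endfacet
facet normal -0.615 -0.471 -0.632
outer loop
vertex -2.051 -3.637 0.624
vertex -0.48 -4.519 -0.248
vertex -1.86 -4.328 0.953
endloop
endfacet
facet normal -0.751 0.103 0.653
outer loop
vertex -2.051 -3.637 0.624
vertex -1.86 -4.328 0.953
vertex -1.37 -3.535 1.391
endloop
endfacet
facet normal 0.750 -0.104 -0.653
outer loop
vertex -0.48 -4.519 -0.248
vertex 0.01 -3.725 0.189
vertex -0.002 -4.745 0.337
endloop
endfacet
facet normal -0.264 -0.952 -0.152
outer loop
vertex -0.48 -4.519 -0.248
vertex -0.002 -4.745 0.337
vertex -1.86 -4.328 0.953
endloop
endfacet
facet normal -0.264 -0.952 -0.152
outer loop
vertex -1.86 -4.328 0.953
vertex -0.002 -4.745 0.337
vertex -1.383 -4.554 1.538
endloop
endfacet
facet normal -0.751 0.104 0.652
outer loop
vertex -1.86 -4.328 0.953
vertex -1.383 -4.554 1.538
vertex -1.37 -3.535 1.391
endloop
endfacet
facet normal 0.751 -0.104 -0.653
outer loop
vertex -0.002 -4.745 0.337
vertex 0.01 -3.725 0.189
vertex 0.483 -4.374 0.836
endloop
endfacet
facet normal 0.241 -0.876 0.417
outer loop
vertex -0.002 -4.745 0.337
vertex 0.483 -4.374 0.836
vertex -1.383 -4.554 1.538
endloop
endfacet
facet normal 0.241 -0.876 0.417
outer loop
vertex -1.383 -4.554 1.538
vertex 0.483 -4.374 0.836
vertex -0.898 -4.183 2.037
endloop
endfacet
facet normal -0.751 0.104 0.652
outer loop
vertex -1.383 -4.554 1.538
vertex -0.898 -4.183 2.037
vertex -1.37 -3.535 1.391
endloop
endfacet
facet normal 0.348 -0.767 -0.539
outer loop
vertex 5.205 0.955 -1.081
vertex 4.285 0.749 -1.381
vertex 4.848 1.372 -1.905
endloop
endfacet
facet normal 0.624 0.772 0.120
outer loop
vertex 5.205 0.955 -1.081
vertex 4.848 1.372 -1.905
vertex 3.675 2.091 -0.439
endloop
endfacet
facet normal 0.348 -0.767 -0.539
outer loop
vertex 4.848 1.372 -1.905
vertex 4.285 0.749 -1.381
vertex 3.927 1.165 -2.205
endloop
endfacet
facet normal -0.045 0.882 -0.469
outer loop
vertex 4.848 1.372 -1.905
vertex 3.927 1.165 -2.205
vertex 3.675 2.091 -0.439
endloop
endfacet
facet normal 0.348 -0.767 -0.539
outer loop
vertex 3.927 1.165 -2.205
vertex 4.285 0.749 -1.381
vertex 3.364 0.542 -1.681
endloop
endfacet
facet normal -0.822 0.447 -0.352
outer loop
vertex 3.927 1.165 -2.205
vertex 3.364 0.542 -1.681
vertex 3.675 2.091 -0.439
endloop
endfacet
facet normal 0.348 -0.767 -0.539
outer loop
vertex 3.364 0.542 -1.681
vertex 4.285 0.749 -1.381
vertex 3.721 0.125 -0.857
endloop
endfacet
facet normal -0.930 -0.097 0.354
outer loop
vertex 3.364 0.542 -1.681
vertex 3.721 0.125 -0.857
vertex 3.675 2.091 -0.439
endloop
endfacet
facet normal 0.348 -0.767 -0.539
outer loop
vertex 3.721 0.125 -0.857
vertex 4.285 0.749 -1.381
vertex 4.642 0.332 -0.557
endloop
endfacet
facet normal -0.261 -0.207 0.943
outer loop
vertex 3.721 0.125 -0.857
vertex 4.642 0.332 -0.557
vertex 3.675 2.091 -0.439
endloop
endfacet
facet normal 0.348 -0.767 -0.539
outer loop
vertex 4.642 0.332 -0.557
vertex 4.285 0.749 -1.381
vertex 5.205 0.955 -1.081
endloop
endfacet
facet normal 0.516 0.228 0.826
outer loop
vertex 4.642 0.332 -0.557
vertex 5.205 0.955 -1.081
vertex 3.675 2.091 -0.439
endloop
endfacet

endsolid


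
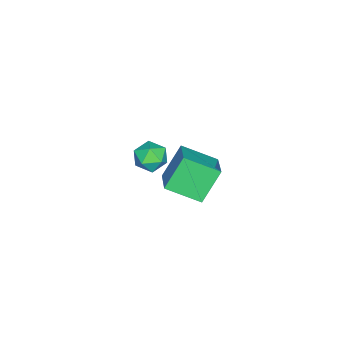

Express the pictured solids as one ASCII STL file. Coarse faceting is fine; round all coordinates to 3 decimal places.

solid 
facet normal -0.514 0.269 0.815
outer loop
vertex -0.965 1.747 -0.227
vertex -1.358 3.159 -0.941
vertex -2.175 1.127 -0.786
endloop
endfacet
facet normal 0.242 -0.866 0.438
outer loop
vertex -1.322 0.681 -2.139
vertex -0.965 1.747 -0.227
vertex -2.175 1.127 -0.786
endloop
endfacet
facet normal -0.514 0.269 0.815
outer loop
vertex -2.175 1.127 -0.786
vertex -1.358 3.159 -0.941
vertex -2.568 2.539 -1.5
endloop
endfacet
facet normal -0.823 -0.421 -0.380
outer loop
vertex -2.568 2.539 -1.5
vertex -1.322 0.681 -2.139
vertex -2.175 1.127 -0.786
endloop
endfacet
facet normal 0.823 0.421 0.380
outer loop
vertex -0.965 1.747 -0.227
vertex -0.505 2.713 -2.294
vertex -1.358 3.159 -0.941
endloop
endfacet
facet normal 0.242 -0.866 0.438
outer loop
vertex -0.112 1.301 -1.58
vertex -0.965 1.747 -0.227
vertex -1.322 0.681 -2.139
endloop
endfacet
facet normal 0.823 0.421 0.380
outer loop
vertex -0.112 1.301 -1.58
vertex -0.505 2.713 -2.294
vertex -0.965 1.747 -0.227
endloop
endfacet
facet normal -0.242 0.866 -0.438
outer loop
vertex -1.358 3.159 -0.941
vertex -0.505 2.713 -2.294
vertex -2.568 2.539 -1.5
endloop
endfacet
facet normal -0.823 -0.421 -0.380
outer loop
vertex -1.715 2.093 -2.853
vertex -1.322 0.681 -2.139
vertex -2.568 2.539 -1.5
endloop
endfacet
facet normal -0.242 0.866 -0.438
outer loop
vertex -2.568 2.539 -1.5
vertex -0.505 2.713 -2.294
vertex -1.715 2.093 -2.853
endloop
endfacet
facet normal 0.514 -0.269 -0.815
outer loop
vertex -1.715 2.093 -2.853
vertex -0.112 1.301 -1.58
vertex -1.322 0.681 -2.139
endloop
endfacet
facet normal 0.514 -0.269 -0.815
outer loop
vertex -0.505 2.713 -2.294
vertex -0.112 1.301 -1.58
vertex -1.715 2.093 -2.853
endloop
endfacet
facet normal -0.146 0.978 0.147
outer loop
vertex 2.076 2.371 2.505
vertex 1.909 2.243 3.189
vertex 2.587 2.372 3.005
endloop
endfacet
facet normal 0.347 0.868 -0.356
outer loop
vertex 2.076 2.371 2.505
vertex 2.587 2.372 3.005
vertex 2.707 2.064 2.371
endloop
endfacet
facet normal 0.047 0.479 -0.876
outer loop
vertex 2.076 2.371 2.505
vertex 2.707 2.064 2.371
vertex 2.103 1.743 2.163
endloop
endfacet
facet normal -0.631 0.350 -0.693
outer loop
vertex 2.076 2.371 2.505
vertex 2.103 1.743 2.163
vertex 1.609 1.854 2.669
endloop
endfacet
facet normal -0.750 0.659 -0.060
outer loop
vertex 2.076 2.371 2.505
vertex 1.609 1.854 2.669
vertex 1.909 2.243 3.189
endloop
endfacet
facet normal 0.873 0.483 -0.070
outer loop
vertex 2.707 2.064 2.371
vertex 2.587 2.372 3.005
vertex 2.931 1.746 2.971
endloop
endfacet
facet normal 0.077 0.661 0.746
outer loop
vertex 2.587 2.372 3.005
vertex 1.909 2.243 3.189
vertex 2.437 1.857 3.477
endloop
endfacet
facet normal -0.900 0.143 0.412
outer loop
vertex 1.909 2.243 3.189
vertex 1.609 1.854 2.669
vertex 1.833 1.536 3.269
endloop
endfacet
facet normal -0.707 -0.355 -0.612
outer loop
vertex 1.609 1.854 2.669
vertex 2.103 1.743 2.163
vertex 1.953 1.228 2.635
endloop
endfacet
facet normal 0.390 -0.145 -0.909
outer loop
vertex 2.103 1.743 2.163
vertex 2.707 2.064 2.371
vertex 2.631 1.357 2.451
endloop
endfacet
facet normal 0.631 -0.350 0.693
outer loop
vertex 2.464 1.229 3.135
vertex 2.931 1.746 2.971
vertex 2.437 1.857 3.477
endloop
endfacet
facet normal -0.047 -0.479 0.876
outer loop
vertex 2.464 1.229 3.135
vertex 2.437 1.857 3.477
vertex 1.833 1.536 3.269
endloop
endfacet
facet normal -0.347 -0.868 0.356
outer loop
vertex 2.464 1.229 3.135
vertex 1.833 1.536 3.269
vertex 1.953 1.228 2.635
endloop
endfacet
facet normal 0.146 -0.978 -0.147
outer loop
vertex 2.464 1.229 3.135
vertex 1.953 1.228 2.635
vertex 2.631 1.357 2.451
endloop
endfacet
facet normal 0.750 -0.659 0.060
outer loop
vertex 2.464 1.229 3.135
vertex 2.631 1.357 2.451
vertex 2.931 1.746 2.971
endloop
endfacet
facet normal 0.707 0.355 0.612
outer loop
vertex 2.437 1.857 3.477
vertex 2.931 1.746 2.971
vertex 2.587 2.372 3.005
endloop
endfacet
facet normal -0.390 0.145 0.909
outer loop
vertex 1.833 1.536 3.269
vertex 2.437 1.857 3.477
vertex 1.909 2.243 3.189
endloop
endfacet
facet normal -0.873 -0.483 0.070
outer loop
vertex 1.953 1.228 2.635
vertex 1.833 1.536 3.269
vertex 1.609 1.854 2.669
endloop
endfacet
facet normal -0.077 -0.661 -0.746
outer loop
vertex 2.631 1.357 2.451
vertex 1.953 1.228 2.635
vertex 2.103 1.743 2.163
endloop
endfacet
facet normal 0.900 -0.143 -0.412
outer loop
vertex 2.931 1.746 2.971
vertex 2.631 1.357 2.451
vertex 2.707 2.064 2.371
endloop
endfacet

endsolid


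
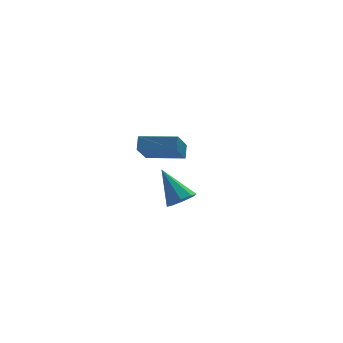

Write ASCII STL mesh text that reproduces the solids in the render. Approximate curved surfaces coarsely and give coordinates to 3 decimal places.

solid 
facet normal -0.386 -0.603 0.698
outer loop
vertex -1.296 2.064 1.36
vertex -3.054 2.952 1.156
vertex -1.507 1.51 0.765
endloop
endfacet
facet normal 0.888 -0.449 0.103
outer loop
vertex -0.766 2.668 -0.576
vertex -1.296 2.064 1.36
vertex -1.507 1.51 0.765
endloop
endfacet
facet normal -0.386 -0.603 0.698
outer loop
vertex -1.507 1.51 0.765
vertex -3.054 2.952 1.156
vertex -3.265 2.398 0.561
endloop
endfacet
facet normal -0.251 -0.660 -0.708
outer loop
vertex -3.265 2.398 0.561
vertex -0.766 2.668 -0.576
vertex -1.507 1.51 0.765
endloop
endfacet
facet normal 0.251 0.660 0.708
outer loop
vertex -1.296 2.064 1.36
vertex -2.313 4.11 -0.185
vertex -3.054 2.952 1.156
endloop
endfacet
facet normal 0.888 -0.449 0.103
outer loop
vertex -0.555 3.222 0.019
vertex -1.296 2.064 1.36
vertex -0.766 2.668 -0.576
endloop
endfacet
facet normal 0.251 0.660 0.708
outer loop
vertex -0.555 3.222 0.019
vertex -2.313 4.11 -0.185
vertex -1.296 2.064 1.36
endloop
endfacet
facet normal -0.888 0.449 -0.103
outer loop
vertex -3.054 2.952 1.156
vertex -2.313 4.11 -0.185
vertex -3.265 2.398 0.561
endloop
endfacet
facet normal -0.251 -0.660 -0.708
outer loop
vertex -2.524 3.556 -0.78
vertex -0.766 2.668 -0.576
vertex -3.265 2.398 0.561
endloop
endfacet
facet normal -0.888 0.449 -0.103
outer loop
vertex -3.265 2.398 0.561
vertex -2.313 4.11 -0.185
vertex -2.524 3.556 -0.78
endloop
endfacet
facet normal 0.386 0.603 -0.698
outer loop
vertex -2.524 3.556 -0.78
vertex -0.555 3.222 0.019
vertex -0.766 2.668 -0.576
endloop
endfacet
facet normal 0.386 0.603 -0.698
outer loop
vertex -2.313 4.11 -0.185
vertex -0.555 3.222 0.019
vertex -2.524 3.556 -0.78
endloop
endfacet
facet normal 0.305 -0.647 -0.699
outer loop
vertex -2.206 -3.632 0.78
vertex -2.546 -3.213 0.244
vertex -1.854 -3.226 0.558
endloop
endfacet
facet normal 0.592 -0.074 0.803
outer loop
vertex -2.206 -3.632 0.78
vertex -1.854 -3.226 0.558
vertex -3.154 -1.927 1.636
endloop
endfacet
facet normal 0.305 -0.646 -0.700
outer loop
vertex -1.854 -3.226 0.558
vertex -2.546 -3.213 0.244
vertex -1.907 -2.812 0.153
endloop
endfacet
facet normal 0.792 0.476 0.382
outer loop
vertex -1.854 -3.226 0.558
vertex -1.907 -2.812 0.153
vertex -3.154 -1.927 1.636
endloop
endfacet
facet normal 0.306 -0.646 -0.699
outer loop
vertex -1.907 -2.812 0.153
vertex -2.546 -3.213 0.244
vertex -2.334 -2.633 -0.199
endloop
endfacet
facet normal 0.470 0.874 -0.126
outer loop
vertex -1.907 -2.812 0.153
vertex -2.334 -2.633 -0.199
vertex -3.154 -1.927 1.636
endloop
endfacet
facet normal 0.306 -0.646 -0.700
outer loop
vertex -2.334 -2.633 -0.199
vertex -2.546 -3.213 0.244
vertex -2.885 -2.794 -0.291
endloop
endfacet
facet normal -0.188 0.886 -0.425
outer loop
vertex -2.334 -2.633 -0.199
vertex -2.885 -2.794 -0.291
vertex -3.154 -1.927 1.636
endloop
endfacet
facet normal 0.305 -0.646 -0.699
outer loop
vertex -2.885 -2.794 -0.291
vertex -2.546 -3.213 0.244
vertex -3.238 -3.2 -0.07
endloop
endfacet
facet normal -0.794 0.506 -0.338
outer loop
vertex -2.885 -2.794 -0.291
vertex -3.238 -3.2 -0.07
vertex -3.154 -1.927 1.636
endloop
endfacet
facet normal 0.305 -0.646 -0.700
outer loop
vertex -3.238 -3.2 -0.07
vertex -2.546 -3.213 0.244
vertex -3.185 -3.614 0.335
endloop
endfacet
facet normal -0.995 -0.046 0.083
outer loop
vertex -3.238 -3.2 -0.07
vertex -3.185 -3.614 0.335
vertex -3.154 -1.927 1.636
endloop
endfacet
facet normal 0.306 -0.646 -0.699
outer loop
vertex -3.185 -3.614 0.335
vertex -2.546 -3.213 0.244
vertex -2.758 -3.793 0.687
endloop
endfacet
facet normal -0.673 -0.444 0.591
outer loop
vertex -3.185 -3.614 0.335
vertex -2.758 -3.793 0.687
vertex -3.154 -1.927 1.636
endloop
endfacet
facet normal 0.306 -0.646 -0.699
outer loop
vertex -2.758 -3.793 0.687
vertex -2.546 -3.213 0.244
vertex -2.206 -3.632 0.78
endloop
endfacet
facet normal -0.017 -0.456 0.890
outer loop
vertex -2.758 -3.793 0.687
vertex -2.206 -3.632 0.78
vertex -3.154 -1.927 1.636
endloop
endfacet

endsolid


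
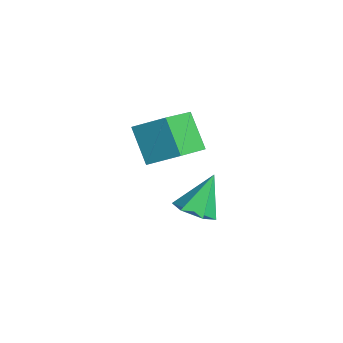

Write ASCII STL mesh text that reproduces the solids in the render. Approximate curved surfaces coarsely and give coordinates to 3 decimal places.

solid 
facet normal -0.616 0.692 -0.377
outer loop
vertex -4.431 1.672 2.661
vertex -3.256 1.922 1.201
vertex -5.215 0.522 1.833
endloop
endfacet
facet normal -0.621 -0.132 0.772
outer loop
vertex -3.964 -0.882 2.599
vertex -4.431 1.672 2.661
vertex -5.215 0.522 1.833
endloop
endfacet
facet normal -0.616 0.691 -0.378
outer loop
vertex -5.215 0.522 1.833
vertex -3.256 1.922 1.201
vertex -4.04 0.771 0.373
endloop
endfacet
facet normal -0.484 -0.710 -0.511
outer loop
vertex -4.04 0.771 0.373
vertex -3.964 -0.882 2.599
vertex -5.215 0.522 1.833
endloop
endfacet
facet normal 0.484 0.710 0.511
outer loop
vertex -4.431 1.672 2.661
vertex -2.005 0.518 1.967
vertex -3.256 1.922 1.201
endloop
endfacet
facet normal -0.621 -0.132 0.772
outer loop
vertex -3.18 0.269 3.427
vertex -4.431 1.672 2.661
vertex -3.964 -0.882 2.599
endloop
endfacet
facet normal 0.484 0.710 0.511
outer loop
vertex -3.18 0.269 3.427
vertex -2.005 0.518 1.967
vertex -4.431 1.672 2.661
endloop
endfacet
facet normal 0.621 0.132 -0.772
outer loop
vertex -3.256 1.922 1.201
vertex -2.005 0.518 1.967
vertex -4.04 0.771 0.373
endloop
endfacet
facet normal -0.484 -0.710 -0.511
outer loop
vertex -2.789 -0.632 1.139
vertex -3.964 -0.882 2.599
vertex -4.04 0.771 0.373
endloop
endfacet
facet normal 0.621 0.132 -0.772
outer loop
vertex -4.04 0.771 0.373
vertex -2.005 0.518 1.967
vertex -2.789 -0.632 1.139
endloop
endfacet
facet normal 0.616 -0.691 0.378
outer loop
vertex -2.789 -0.632 1.139
vertex -3.18 0.269 3.427
vertex -3.964 -0.882 2.599
endloop
endfacet
facet normal 0.616 -0.692 0.378
outer loop
vertex -2.005 0.518 1.967
vertex -3.18 0.269 3.427
vertex -2.789 -0.632 1.139
endloop
endfacet
facet normal 0.252 -0.496 -0.831
outer loop
vertex -2.948 2.295 -2.944
vertex -3.467 1.531 -2.645
vertex -3.885 2.221 -3.184
endloop
endfacet
facet normal -0.042 0.989 -0.140
outer loop
vertex -2.948 2.295 -2.944
vertex -3.885 2.221 -3.184
vertex -3.973 2.529 -0.975
endloop
endfacet
facet normal 0.251 -0.497 -0.831
outer loop
vertex -3.885 2.221 -3.184
vertex -3.467 1.531 -2.645
vertex -4.404 1.458 -2.885
endloop
endfacet
facet normal -0.841 0.530 -0.107
outer loop
vertex -3.885 2.221 -3.184
vertex -4.404 1.458 -2.885
vertex -3.973 2.529 -0.975
endloop
endfacet
facet normal 0.251 -0.496 -0.831
outer loop
vertex -4.404 1.458 -2.885
vertex -3.467 1.531 -2.645
vertex -3.985 0.768 -2.346
endloop
endfacet
facet normal -0.896 -0.269 0.353
outer loop
vertex -4.404 1.458 -2.885
vertex -3.985 0.768 -2.346
vertex -3.973 2.529 -0.975
endloop
endfacet
facet normal 0.252 -0.497 -0.830
outer loop
vertex -3.985 0.768 -2.346
vertex -3.467 1.531 -2.645
vertex -3.049 0.842 -2.106
endloop
endfacet
facet normal -0.152 -0.607 0.780
outer loop
vertex -3.985 0.768 -2.346
vertex -3.049 0.842 -2.106
vertex -3.973 2.529 -0.975
endloop
endfacet
facet normal 0.252 -0.497 -0.830
outer loop
vertex -3.049 0.842 -2.106
vertex -3.467 1.531 -2.645
vertex -2.53 1.605 -2.405
endloop
endfacet
facet normal 0.647 -0.147 0.748
outer loop
vertex -3.049 0.842 -2.106
vertex -2.53 1.605 -2.405
vertex -3.973 2.529 -0.975
endloop
endfacet
facet normal 0.252 -0.496 -0.831
outer loop
vertex -2.53 1.605 -2.405
vertex -3.467 1.531 -2.645
vertex -2.948 2.295 -2.944
endloop
endfacet
facet normal 0.702 0.651 0.288
outer loop
vertex -2.53 1.605 -2.405
vertex -2.948 2.295 -2.944
vertex -3.973 2.529 -0.975
endloop
endfacet

endsolid


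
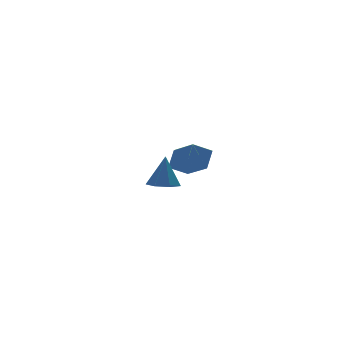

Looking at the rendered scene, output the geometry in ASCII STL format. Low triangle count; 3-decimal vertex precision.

solid 
facet normal -0.181 -0.202 -0.963
outer loop
vertex -3.11 -2.783 -0.121
vertex -3.824 -2.83 0.023
vertex -3.437 -2.243 -0.173
endloop
endfacet
facet normal 0.839 0.523 0.153
outer loop
vertex -3.11 -2.783 -0.121
vertex -3.437 -2.243 -0.173
vertex -3.556 -2.53 1.457
endloop
endfacet
facet normal -0.181 -0.202 -0.962
outer loop
vertex -3.437 -2.243 -0.173
vertex -3.824 -2.83 0.023
vertex -4.056 -2.145 -0.077
endloop
endfacet
facet normal 0.181 0.966 0.183
outer loop
vertex -3.437 -2.243 -0.173
vertex -4.056 -2.145 -0.077
vertex -3.556 -2.53 1.457
endloop
endfacet
facet normal -0.179 -0.201 -0.963
outer loop
vertex -4.056 -2.145 -0.077
vertex -3.824 -2.83 0.023
vertex -4.5 -2.563 0.093
endloop
endfacet
facet normal -0.559 0.743 0.369
outer loop
vertex -4.056 -2.145 -0.077
vertex -4.5 -2.563 0.093
vertex -3.556 -2.53 1.457
endloop
endfacet
facet normal -0.180 -0.202 -0.963
outer loop
vertex -4.5 -2.563 0.093
vertex -3.824 -2.83 0.023
vertex -4.436 -3.182 0.211
endloop
endfacet
facet normal -0.822 0.023 0.569
outer loop
vertex -4.5 -2.563 0.093
vertex -4.436 -3.182 0.211
vertex -3.556 -2.53 1.457
endloop
endfacet
facet normal -0.181 -0.200 -0.963
outer loop
vertex -4.436 -3.182 0.211
vertex -3.824 -2.83 0.023
vertex -3.911 -3.536 0.186
endloop
endfacet
facet normal -0.412 -0.655 0.634
outer loop
vertex -4.436 -3.182 0.211
vertex -3.911 -3.536 0.186
vertex -3.556 -2.53 1.457
endloop
endfacet
facet normal -0.180 -0.200 -0.963
outer loop
vertex -3.911 -3.536 0.186
vertex -3.824 -2.83 0.023
vertex -3.321 -3.358 0.039
endloop
endfacet
facet normal 0.363 -0.777 0.514
outer loop
vertex -3.911 -3.536 0.186
vertex -3.321 -3.358 0.039
vertex -3.556 -2.53 1.457
endloop
endfacet
facet normal -0.181 -0.201 -0.963
outer loop
vertex -3.321 -3.358 0.039
vertex -3.824 -2.83 0.023
vertex -3.11 -2.783 -0.121
endloop
endfacet
facet normal 0.919 -0.254 0.301
outer loop
vertex -3.321 -3.358 0.039
vertex -3.11 -2.783 -0.121
vertex -3.556 -2.53 1.457
endloop
endfacet
facet normal -0.845 0.230 0.482
outer loop
vertex 0.483 2.126 -0.358
vertex 0.385 3.629 -1.248
vertex -0.096 1.628 -1.136
endloop
endfacet
facet normal 0.056 -0.859 0.509
outer loop
vertex 0.775 1.391 -1.632
vertex 0.483 2.126 -0.358
vertex -0.096 1.628 -1.136
endloop
endfacet
facet normal -0.845 0.230 0.483
outer loop
vertex -0.096 1.628 -1.136
vertex 0.385 3.629 -1.248
vertex -0.194 3.132 -2.025
endloop
endfacet
facet normal -0.531 -0.457 -0.714
outer loop
vertex -0.194 3.132 -2.025
vertex 0.775 1.391 -1.632
vertex -0.096 1.628 -1.136
endloop
endfacet
facet normal 0.531 0.457 0.714
outer loop
vertex 0.483 2.126 -0.358
vertex 1.256 3.392 -1.744
vertex 0.385 3.629 -1.248
endloop
endfacet
facet normal 0.055 -0.859 0.508
outer loop
vertex 1.354 1.888 -0.855
vertex 0.483 2.126 -0.358
vertex 0.775 1.391 -1.632
endloop
endfacet
facet normal 0.532 0.456 0.713
outer loop
vertex 1.354 1.888 -0.855
vertex 1.256 3.392 -1.744
vertex 0.483 2.126 -0.358
endloop
endfacet
facet normal -0.056 0.859 -0.508
outer loop
vertex 0.385 3.629 -1.248
vertex 1.256 3.392 -1.744
vertex -0.194 3.132 -2.025
endloop
endfacet
facet normal -0.532 -0.457 -0.713
outer loop
vertex 0.677 2.894 -2.522
vertex 0.775 1.391 -1.632
vertex -0.194 3.132 -2.025
endloop
endfacet
facet normal -0.055 0.859 -0.509
outer loop
vertex -0.194 3.132 -2.025
vertex 1.256 3.392 -1.744
vertex 0.677 2.894 -2.522
endloop
endfacet
facet normal 0.845 -0.231 -0.482
outer loop
vertex 0.677 2.894 -2.522
vertex 1.354 1.888 -0.855
vertex 0.775 1.391 -1.632
endloop
endfacet
facet normal 0.845 -0.230 -0.482
outer loop
vertex 1.256 3.392 -1.744
vertex 1.354 1.888 -0.855
vertex 0.677 2.894 -2.522
endloop
endfacet

endsolid


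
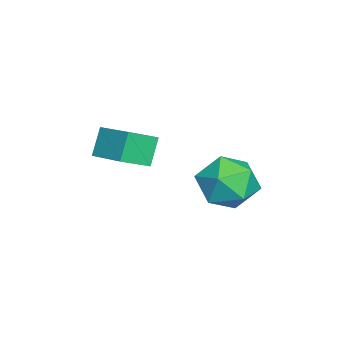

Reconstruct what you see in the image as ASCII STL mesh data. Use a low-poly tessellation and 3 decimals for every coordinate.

solid 
facet normal 0.330 0.121 0.936
outer loop
vertex -3.202 3.806 2.674
vertex -3.626 2.734 2.962
vertex -2.514 2.844 2.556
endloop
endfacet
facet normal 0.743 0.473 0.474
outer loop
vertex -3.202 3.806 2.674
vertex -2.514 2.844 2.556
vertex -2.512 3.683 1.715
endloop
endfacet
facet normal 0.332 0.936 0.119
outer loop
vertex -3.202 3.806 2.674
vertex -2.512 3.683 1.715
vertex -3.622 4.091 1.6
endloop
endfacet
facet normal -0.335 0.870 0.362
outer loop
vertex -3.202 3.806 2.674
vertex -3.622 4.091 1.6
vertex -4.31 3.505 2.371
endloop
endfacet
facet normal -0.337 0.366 0.867
outer loop
vertex -3.202 3.806 2.674
vertex -4.31 3.505 2.371
vertex -3.626 2.734 2.962
endloop
endfacet
facet normal 1.000 0.001 0.003
outer loop
vertex -2.512 3.683 1.715
vertex -2.514 2.844 2.556
vertex -2.51 2.535 1.409
endloop
endfacet
facet normal 0.331 -0.569 0.753
outer loop
vertex -2.514 2.844 2.556
vertex -3.626 2.734 2.962
vertex -3.198 1.949 2.18
endloop
endfacet
facet normal -0.748 -0.172 0.641
outer loop
vertex -3.626 2.734 2.962
vertex -4.31 3.505 2.371
vertex -4.308 2.357 2.065
endloop
endfacet
facet normal -0.745 0.643 -0.176
outer loop
vertex -4.31 3.505 2.371
vertex -3.622 4.091 1.6
vertex -4.306 3.196 1.224
endloop
endfacet
facet normal 0.335 0.750 -0.570
outer loop
vertex -3.622 4.091 1.6
vertex -2.512 3.683 1.715
vertex -3.194 3.306 0.818
endloop
endfacet
facet normal 0.335 -0.870 -0.362
outer loop
vertex -3.618 2.234 1.106
vertex -2.51 2.535 1.409
vertex -3.198 1.949 2.18
endloop
endfacet
facet normal -0.332 -0.936 -0.119
outer loop
vertex -3.618 2.234 1.106
vertex -3.198 1.949 2.18
vertex -4.308 2.357 2.065
endloop
endfacet
facet normal -0.743 -0.473 -0.474
outer loop
vertex -3.618 2.234 1.106
vertex -4.308 2.357 2.065
vertex -4.306 3.196 1.224
endloop
endfacet
facet normal -0.330 -0.121 -0.936
outer loop
vertex -3.618 2.234 1.106
vertex -4.306 3.196 1.224
vertex -3.194 3.306 0.818
endloop
endfacet
facet normal 0.337 -0.366 -0.867
outer loop
vertex -3.618 2.234 1.106
vertex -3.194 3.306 0.818
vertex -2.51 2.535 1.409
endloop
endfacet
facet normal 0.745 -0.643 0.176
outer loop
vertex -3.198 1.949 2.18
vertex -2.51 2.535 1.409
vertex -2.514 2.844 2.556
endloop
endfacet
facet normal -0.335 -0.750 0.570
outer loop
vertex -4.308 2.357 2.065
vertex -3.198 1.949 2.18
vertex -3.626 2.734 2.962
endloop
endfacet
facet normal -1.000 -0.001 -0.003
outer loop
vertex -4.306 3.196 1.224
vertex -4.308 2.357 2.065
vertex -4.31 3.505 2.371
endloop
endfacet
facet normal -0.331 0.569 -0.753
outer loop
vertex -3.194 3.306 0.818
vertex -4.306 3.196 1.224
vertex -3.622 4.091 1.6
endloop
endfacet
facet normal 0.748 0.172 -0.641
outer loop
vertex -2.51 2.535 1.409
vertex -3.194 3.306 0.818
vertex -2.512 3.683 1.715
endloop
endfacet
facet normal -0.594 0.666 -0.452
outer loop
vertex -4.06 -0.362 3.516
vertex -3.084 0.793 3.936
vertex -3.452 -0.507 2.503
endloop
endfacet
facet normal -0.622 -0.736 -0.268
outer loop
vertex -2.716 -1.333 3.064
vertex -4.06 -0.362 3.516
vertex -3.452 -0.507 2.503
endloop
endfacet
facet normal -0.593 0.666 -0.452
outer loop
vertex -3.452 -0.507 2.503
vertex -3.084 0.793 3.936
vertex -2.476 0.648 2.924
endloop
endfacet
facet normal 0.511 -0.122 -0.851
outer loop
vertex -2.476 0.648 2.924
vertex -2.716 -1.333 3.064
vertex -3.452 -0.507 2.503
endloop
endfacet
facet normal -0.511 0.122 0.851
outer loop
vertex -4.06 -0.362 3.516
vertex -2.348 -0.033 4.497
vertex -3.084 0.793 3.936
endloop
endfacet
facet normal -0.622 -0.736 -0.268
outer loop
vertex -3.324 -1.188 4.076
vertex -4.06 -0.362 3.516
vertex -2.716 -1.333 3.064
endloop
endfacet
facet normal -0.511 0.122 0.851
outer loop
vertex -3.324 -1.188 4.076
vertex -2.348 -0.033 4.497
vertex -4.06 -0.362 3.516
endloop
endfacet
facet normal 0.622 0.736 0.268
outer loop
vertex -3.084 0.793 3.936
vertex -2.348 -0.033 4.497
vertex -2.476 0.648 2.924
endloop
endfacet
facet normal 0.511 -0.122 -0.851
outer loop
vertex -1.74 -0.178 3.484
vertex -2.716 -1.333 3.064
vertex -2.476 0.648 2.924
endloop
endfacet
facet normal 0.622 0.736 0.268
outer loop
vertex -2.476 0.648 2.924
vertex -2.348 -0.033 4.497
vertex -1.74 -0.178 3.484
endloop
endfacet
facet normal 0.594 -0.666 0.452
outer loop
vertex -1.74 -0.178 3.484
vertex -3.324 -1.188 4.076
vertex -2.716 -1.333 3.064
endloop
endfacet
facet normal 0.594 -0.666 0.452
outer loop
vertex -2.348 -0.033 4.497
vertex -3.324 -1.188 4.076
vertex -1.74 -0.178 3.484
endloop
endfacet

endsolid


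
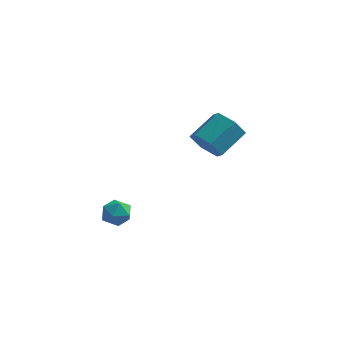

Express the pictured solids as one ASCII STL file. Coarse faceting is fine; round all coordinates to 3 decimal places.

solid 
facet normal -0.422 -0.742 -0.521
outer loop
vertex 1.823 2.63 2.562
vertex 0.862 2.987 2.831
vertex 1.332 3.34 1.948
endloop
endfacet
facet normal 0.779 -0.003 -0.627
outer loop
vertex 1.823 2.63 2.562
vertex 1.332 3.34 1.948
vertex 2.599 3.995 3.521
endloop
endfacet
facet normal 0.779 -0.002 -0.627
outer loop
vertex 2.599 3.995 3.521
vertex 1.332 3.34 1.948
vertex 2.107 4.706 2.907
endloop
endfacet
facet normal 0.422 0.742 0.521
outer loop
vertex 2.599 3.995 3.521
vertex 2.107 4.706 2.907
vertex 1.638 4.353 3.789
endloop
endfacet
facet normal -0.422 -0.742 -0.521
outer loop
vertex 1.332 3.34 1.948
vertex 0.862 2.987 2.831
vertex 0.37 3.698 2.217
endloop
endfacet
facet normal -0.012 0.579 -0.815
outer loop
vertex 1.332 3.34 1.948
vertex 0.37 3.698 2.217
vertex 2.107 4.706 2.907
endloop
endfacet
facet normal -0.012 0.579 -0.815
outer loop
vertex 2.107 4.706 2.907
vertex 0.37 3.698 2.217
vertex 1.146 5.063 3.175
endloop
endfacet
facet normal 0.421 0.742 0.521
outer loop
vertex 2.107 4.706 2.907
vertex 1.146 5.063 3.175
vertex 1.638 4.353 3.789
endloop
endfacet
facet normal -0.422 -0.742 -0.521
outer loop
vertex 0.37 3.698 2.217
vertex 0.862 2.987 2.831
vertex -0.099 3.345 3.099
endloop
endfacet
facet normal -0.791 0.582 -0.188
outer loop
vertex 0.37 3.698 2.217
vertex -0.099 3.345 3.099
vertex 1.146 5.063 3.175
endloop
endfacet
facet normal -0.791 0.582 -0.188
outer loop
vertex 1.146 5.063 3.175
vertex -0.099 3.345 3.099
vertex 0.677 4.71 4.058
endloop
endfacet
facet normal 0.422 0.742 0.521
outer loop
vertex 1.146 5.063 3.175
vertex 0.677 4.71 4.058
vertex 1.638 4.353 3.789
endloop
endfacet
facet normal -0.422 -0.742 -0.521
outer loop
vertex -0.099 3.345 3.099
vertex 0.862 2.987 2.831
vertex 0.393 2.634 3.713
endloop
endfacet
facet normal -0.779 0.002 0.627
outer loop
vertex -0.099 3.345 3.099
vertex 0.393 2.634 3.713
vertex 0.677 4.71 4.058
endloop
endfacet
facet normal -0.780 0.003 0.626
outer loop
vertex 0.677 4.71 4.058
vertex 0.393 2.634 3.713
vertex 1.168 4.0 4.672
endloop
endfacet
facet normal 0.422 0.742 0.521
outer loop
vertex 0.677 4.71 4.058
vertex 1.168 4.0 4.672
vertex 1.638 4.353 3.789
endloop
endfacet
facet normal -0.421 -0.742 -0.521
outer loop
vertex 0.393 2.634 3.713
vertex 0.862 2.987 2.831
vertex 1.354 2.277 3.445
endloop
endfacet
facet normal 0.012 -0.579 0.815
outer loop
vertex 0.393 2.634 3.713
vertex 1.354 2.277 3.445
vertex 1.168 4.0 4.672
endloop
endfacet
facet normal 0.012 -0.579 0.815
outer loop
vertex 1.168 4.0 4.672
vertex 1.354 2.277 3.445
vertex 2.13 3.642 4.403
endloop
endfacet
facet normal 0.422 0.742 0.521
outer loop
vertex 1.168 4.0 4.672
vertex 2.13 3.642 4.403
vertex 1.638 4.353 3.789
endloop
endfacet
facet normal -0.422 -0.742 -0.521
outer loop
vertex 1.354 2.277 3.445
vertex 0.862 2.987 2.831
vertex 1.823 2.63 2.562
endloop
endfacet
facet normal 0.791 -0.582 0.188
outer loop
vertex 1.354 2.277 3.445
vertex 1.823 2.63 2.562
vertex 2.13 3.642 4.403
endloop
endfacet
facet normal 0.791 -0.582 0.188
outer loop
vertex 2.13 3.642 4.403
vertex 1.823 2.63 2.562
vertex 2.599 3.995 3.521
endloop
endfacet
facet normal 0.422 0.742 0.521
outer loop
vertex 2.13 3.642 4.403
vertex 2.599 3.995 3.521
vertex 1.638 4.353 3.789
endloop
endfacet
facet normal -0.954 -0.295 0.052
outer loop
vertex -2.6 -2.039 0.543
vertex -2.366 -2.827 0.368
vertex -2.403 -2.567 1.167
endloop
endfacet
facet normal -0.836 0.260 0.484
outer loop
vertex -2.6 -2.039 0.543
vertex -2.403 -2.567 1.167
vertex -2.14 -1.769 1.193
endloop
endfacet
facet normal -0.593 0.800 0.088
outer loop
vertex -2.6 -2.039 0.543
vertex -2.14 -1.769 1.193
vertex -1.94 -1.535 0.41
endloop
endfacet
facet normal -0.562 0.580 -0.590
outer loop
vertex -2.6 -2.039 0.543
vertex -1.94 -1.535 0.41
vertex -2.08 -2.19 -0.1
endloop
endfacet
facet normal -0.785 -0.097 -0.612
outer loop
vertex -2.6 -2.039 0.543
vertex -2.08 -2.19 -0.1
vertex -2.366 -2.827 0.368
endloop
endfacet
facet normal -0.322 0.075 0.944
outer loop
vertex -2.14 -1.769 1.193
vertex -2.403 -2.567 1.167
vertex -1.62 -2.39 1.42
endloop
endfacet
facet normal -0.514 -0.822 0.244
outer loop
vertex -2.403 -2.567 1.167
vertex -2.366 -2.827 0.368
vertex -1.76 -3.045 0.91
endloop
endfacet
facet normal -0.238 -0.503 -0.831
outer loop
vertex -2.366 -2.827 0.368
vertex -2.08 -2.19 -0.1
vertex -1.56 -2.811 0.127
endloop
endfacet
facet normal 0.123 0.593 -0.796
outer loop
vertex -2.08 -2.19 -0.1
vertex -1.94 -1.535 0.41
vertex -1.297 -2.013 0.153
endloop
endfacet
facet normal 0.072 0.951 0.302
outer loop
vertex -1.94 -1.535 0.41
vertex -2.14 -1.769 1.193
vertex -1.334 -1.753 0.952
endloop
endfacet
facet normal 0.562 -0.580 0.590
outer loop
vertex -1.1 -2.541 0.777
vertex -1.62 -2.39 1.42
vertex -1.76 -3.045 0.91
endloop
endfacet
facet normal 0.593 -0.800 -0.088
outer loop
vertex -1.1 -2.541 0.777
vertex -1.76 -3.045 0.91
vertex -1.56 -2.811 0.127
endloop
endfacet
facet normal 0.836 -0.260 -0.484
outer loop
vertex -1.1 -2.541 0.777
vertex -1.56 -2.811 0.127
vertex -1.297 -2.013 0.153
endloop
endfacet
facet normal 0.954 0.295 -0.052
outer loop
vertex -1.1 -2.541 0.777
vertex -1.297 -2.013 0.153
vertex -1.334 -1.753 0.952
endloop
endfacet
facet normal 0.785 0.097 0.612
outer loop
vertex -1.1 -2.541 0.777
vertex -1.334 -1.753 0.952
vertex -1.62 -2.39 1.42
endloop
endfacet
facet normal -0.123 -0.593 0.796
outer loop
vertex -1.76 -3.045 0.91
vertex -1.62 -2.39 1.42
vertex -2.403 -2.567 1.167
endloop
endfacet
facet normal -0.072 -0.951 -0.302
outer loop
vertex -1.56 -2.811 0.127
vertex -1.76 -3.045 0.91
vertex -2.366 -2.827 0.368
endloop
endfacet
facet normal 0.322 -0.075 -0.944
outer loop
vertex -1.297 -2.013 0.153
vertex -1.56 -2.811 0.127
vertex -2.08 -2.19 -0.1
endloop
endfacet
facet normal 0.514 0.822 -0.244
outer loop
vertex -1.334 -1.753 0.952
vertex -1.297 -2.013 0.153
vertex -1.94 -1.535 0.41
endloop
endfacet
facet normal 0.238 0.503 0.831
outer loop
vertex -1.62 -2.39 1.42
vertex -1.334 -1.753 0.952
vertex -2.14 -1.769 1.193
endloop
endfacet

endsolid
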